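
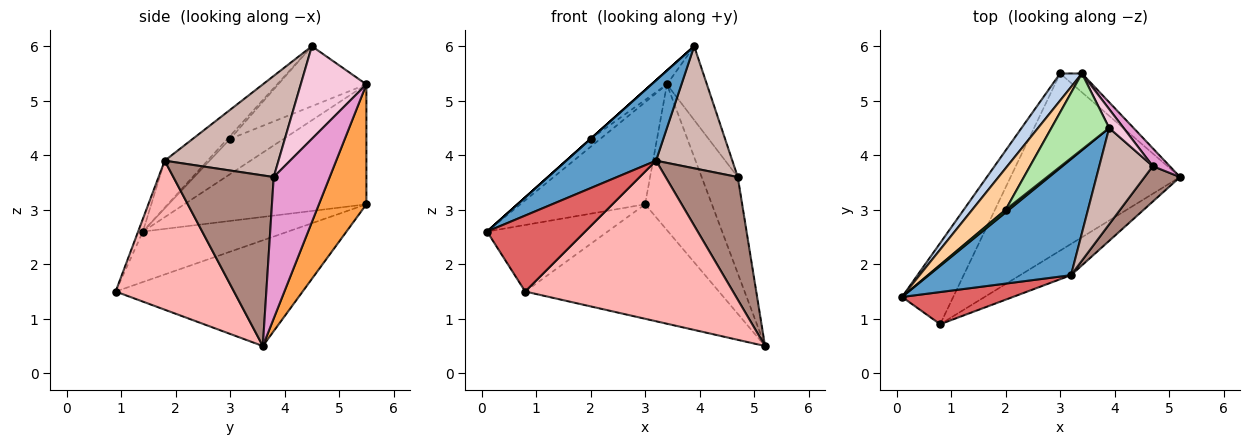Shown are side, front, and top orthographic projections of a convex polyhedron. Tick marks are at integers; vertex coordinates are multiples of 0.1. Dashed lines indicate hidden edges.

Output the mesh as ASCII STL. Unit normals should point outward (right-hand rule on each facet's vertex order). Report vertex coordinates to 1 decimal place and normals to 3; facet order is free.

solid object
 facet normal -0.262 -0.549 0.794
  outer loop
   vertex 3.2 1.8 3.9
   vertex 3.9 4.5 6.0
   vertex 0.1 1.4 2.6
  endloop
 endfacet
 facet normal -0.816 0.559 0.148
  outer loop
   vertex 3.0 5.5 3.1
   vertex 0.1 1.4 2.6
   vertex 3.4 5.5 5.3
  endloop
 endfacet
 facet normal 0.576 0.811 -0.105
  outer loop
   vertex 3.0 5.5 3.1
   vertex 3.4 5.5 5.3
   vertex 5.2 3.6 0.5
  endloop
 endfacet
 facet normal -0.720 0.130 0.682
  outer loop
   vertex 2.0 3.0 4.3
   vertex 3.4 5.5 5.3
   vertex 0.1 1.4 2.6
  endloop
 endfacet
 facet normal -0.667 0.000 0.745
  outer loop
   vertex 2.0 3.0 4.3
   vertex 0.1 1.4 2.6
   vertex 3.9 4.5 6.0
  endloop
 endfacet
 facet normal -0.714 0.125 0.688
  outer loop
   vertex 2.0 3.0 4.3
   vertex 3.9 4.5 6.0
   vertex 3.4 5.5 5.3
  endloop
 endfacet
 facet normal -0.045 -0.920 0.390
  outer loop
   vertex 0.8 0.9 1.5
   vertex 3.2 1.8 3.9
   vertex 0.1 1.4 2.6
  endloop
 endfacet
 facet normal 0.488 -0.857 -0.167
  outer loop
   vertex 0.8 0.9 1.5
   vertex 5.2 3.6 0.5
   vertex 3.2 1.8 3.9
  endloop
 endfacet
 facet normal -0.606 0.504 -0.615
  outer loop
   vertex 0.8 0.9 1.5
   vertex 0.1 1.4 2.6
   vertex 3.0 5.5 3.1
  endloop
 endfacet
 facet normal -0.464 0.481 -0.744
  outer loop
   vertex 0.8 0.9 1.5
   vertex 3.0 5.5 3.1
   vertex 5.2 3.6 0.5
  endloop
 endfacet
 facet normal 0.801 -0.576 0.166
  outer loop
   vertex 4.7 3.8 3.6
   vertex 3.2 1.8 3.9
   vertex 5.2 3.6 0.5
  endloop
 endfacet
 facet normal 0.760 -0.510 0.402
  outer loop
   vertex 4.7 3.8 3.6
   vertex 3.9 4.5 6.0
   vertex 3.2 1.8 3.9
  endloop
 endfacet
 facet normal 0.836 0.539 0.100
  outer loop
   vertex 4.7 3.8 3.6
   vertex 5.2 3.6 0.5
   vertex 3.4 5.5 5.3
  endloop
 endfacet
 facet normal 0.847 0.516 0.132
  outer loop
   vertex 4.7 3.8 3.6
   vertex 3.4 5.5 5.3
   vertex 3.9 4.5 6.0
  endloop
 endfacet
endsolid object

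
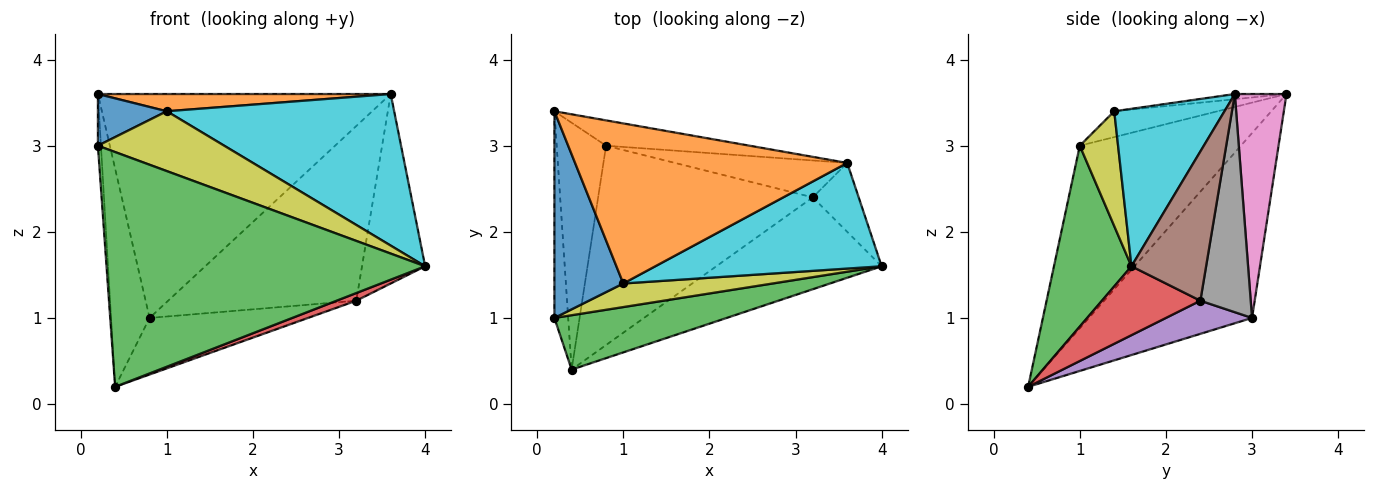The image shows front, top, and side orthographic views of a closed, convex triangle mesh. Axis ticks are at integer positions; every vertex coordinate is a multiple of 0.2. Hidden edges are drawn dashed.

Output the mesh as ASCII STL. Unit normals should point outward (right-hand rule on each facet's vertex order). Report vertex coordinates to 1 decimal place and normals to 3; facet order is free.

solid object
 facet normal -0.942 0.222 -0.252
  outer loop
   vertex 0.8 3.0 1.0
   vertex 0.4 0.4 0.2
   vertex 0.2 3.4 3.6
  endloop
 endfacet
 facet normal -0.997 0.019 -0.075
  outer loop
   vertex 0.2 1.0 3.0
   vertex 0.2 3.4 3.6
   vertex 0.4 0.4 0.2
  endloop
 endfacet
 facet normal 0.231 -0.948 0.220
  outer loop
   vertex 0.2 1.0 3.0
   vertex 0.4 0.4 0.2
   vertex 4.0 1.6 1.6
  endloop
 endfacet
 facet normal 0.383 -0.077 -0.920
  outer loop
   vertex 3.2 2.4 1.2
   vertex 4.0 1.6 1.6
   vertex 0.4 0.4 0.2
  endloop
 endfacet
 facet normal 0.147 0.270 -0.952
  outer loop
   vertex 3.2 2.4 1.2
   vertex 0.4 0.4 0.2
   vertex 0.8 3.0 1.0
  endloop
 endfacet
 facet normal 0.743 0.629 -0.229
  outer loop
   vertex 3.6 2.8 3.6
   vertex 4.0 1.6 1.6
   vertex 3.2 2.4 1.2
  endloop
 endfacet
 facet normal 0.173 0.979 -0.111
  outer loop
   vertex 3.6 2.8 3.6
   vertex 0.8 3.0 1.0
   vertex 0.2 3.4 3.6
  endloop
 endfacet
 facet normal 0.253 0.946 -0.200
  outer loop
   vertex 3.6 2.8 3.6
   vertex 3.2 2.4 1.2
   vertex 0.8 3.0 1.0
  endloop
 endfacet
 facet normal 0.271 -0.895 0.353
  outer loop
   vertex 1.0 1.4 3.4
   vertex 0.2 1.0 3.0
   vertex 4.0 1.6 1.6
  endloop
 endfacet
 facet normal 0.370 -0.762 0.531
  outer loop
   vertex 1.0 1.4 3.4
   vertex 4.0 1.6 1.6
   vertex 3.6 2.8 3.6
  endloop
 endfacet
 facet normal -0.342 -0.228 0.912
  outer loop
   vertex 1.0 1.4 3.4
   vertex 0.2 3.4 3.6
   vertex 0.2 1.0 3.0
  endloop
 endfacet
 facet normal -0.019 -0.107 0.994
  outer loop
   vertex 1.0 1.4 3.4
   vertex 3.6 2.8 3.6
   vertex 0.2 3.4 3.6
  endloop
 endfacet
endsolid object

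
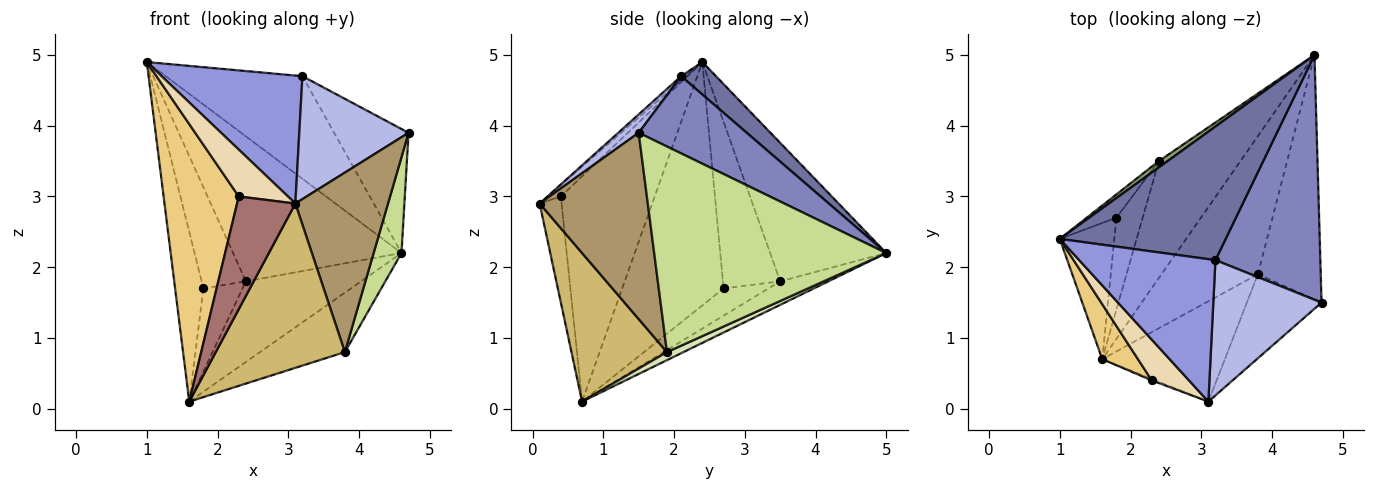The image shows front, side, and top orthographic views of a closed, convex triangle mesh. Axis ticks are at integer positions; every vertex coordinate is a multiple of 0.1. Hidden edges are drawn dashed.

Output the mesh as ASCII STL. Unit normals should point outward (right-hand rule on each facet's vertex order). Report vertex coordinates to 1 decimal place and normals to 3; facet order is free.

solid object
 facet normal 0.153 0.602 0.784
  outer loop
   vertex 3.2 2.1 4.7
   vertex 4.6 5.0 2.2
   vertex 1.0 2.4 4.9
  endloop
 endfacet
 facet normal 0.549 0.378 0.746
  outer loop
   vertex 3.2 2.1 4.7
   vertex 4.7 1.5 3.9
   vertex 4.6 5.0 2.2
  endloop
 endfacet
 facet normal -0.024 -0.668 0.744
  outer loop
   vertex 3.2 2.1 4.7
   vertex 1.0 2.4 4.9
   vertex 3.1 0.1 2.9
  endloop
 endfacet
 facet normal 0.125 -0.667 0.734
  outer loop
   vertex 3.2 2.1 4.7
   vertex 3.1 0.1 2.9
   vertex 4.7 1.5 3.9
  endloop
 endfacet
 facet normal -0.567 0.823 0.036
  outer loop
   vertex 2.4 3.5 1.8
   vertex 1.0 2.4 4.9
   vertex 4.6 5.0 2.2
  endloop
 endfacet
 facet normal -0.231 0.552 -0.801
  outer loop
   vertex 2.4 3.5 1.8
   vertex 4.6 5.0 2.2
   vertex 1.6 0.7 0.1
  endloop
 endfacet
 facet normal 0.950 -0.114 -0.291
  outer loop
   vertex 3.8 1.9 0.8
   vertex 4.6 5.0 2.2
   vertex 4.7 1.5 3.9
  endloop
 endfacet
 facet normal 0.077 0.394 -0.916
  outer loop
   vertex 3.8 1.9 0.8
   vertex 1.6 0.7 0.1
   vertex 4.6 5.0 2.2
  endloop
 endfacet
 facet normal 0.727 -0.622 -0.291
  outer loop
   vertex 3.8 1.9 0.8
   vertex 4.7 1.5 3.9
   vertex 3.1 0.1 2.9
  endloop
 endfacet
 facet normal 0.534 -0.722 -0.441
  outer loop
   vertex 3.8 1.9 0.8
   vertex 3.1 0.1 2.9
   vertex 1.6 0.7 0.1
  endloop
 endfacet
 facet normal -0.775 -0.620 0.123
  outer loop
   vertex 2.3 0.4 3.0
   vertex 1.0 2.4 4.9
   vertex 1.6 0.7 0.1
  endloop
 endfacet
 facet normal -0.197 -0.739 0.644
  outer loop
   vertex 2.3 0.4 3.0
   vertex 3.1 0.1 2.9
   vertex 1.0 2.4 4.9
  endloop
 endfacet
 facet normal -0.352 -0.936 -0.012
  outer loop
   vertex 2.3 0.4 3.0
   vertex 1.6 0.7 0.1
   vertex 3.1 0.1 2.9
  endloop
 endfacet
 facet normal -0.942 0.263 -0.211
  outer loop
   vertex 1.8 2.7 1.7
   vertex 1.6 0.7 0.1
   vertex 1.0 2.4 4.9
  endloop
 endfacet
 facet normal -0.784 0.605 -0.139
  outer loop
   vertex 1.8 2.7 1.7
   vertex 1.0 2.4 4.9
   vertex 2.4 3.5 1.8
  endloop
 endfacet
 facet normal -0.610 0.531 -0.588
  outer loop
   vertex 1.8 2.7 1.7
   vertex 2.4 3.5 1.8
   vertex 1.6 0.7 0.1
  endloop
 endfacet
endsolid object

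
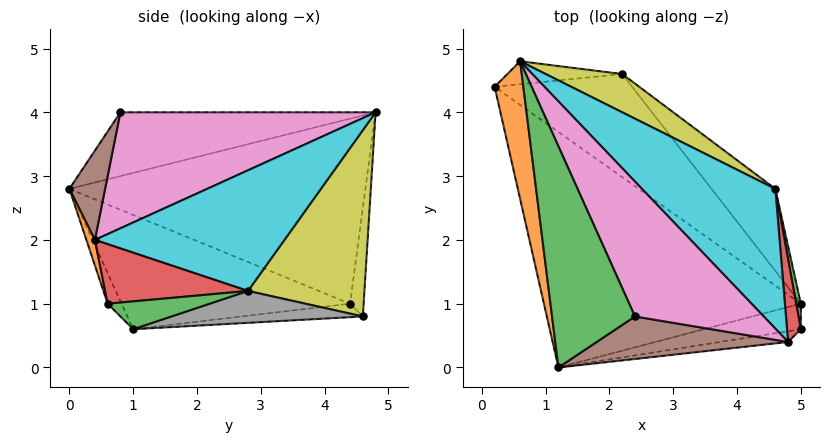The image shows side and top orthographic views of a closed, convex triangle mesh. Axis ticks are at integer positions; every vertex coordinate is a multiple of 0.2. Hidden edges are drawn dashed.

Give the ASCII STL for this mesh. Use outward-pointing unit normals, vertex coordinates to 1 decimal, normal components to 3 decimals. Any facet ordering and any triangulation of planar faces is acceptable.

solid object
 facet normal -0.368 -0.422 -0.828
  outer loop
   vertex 1.2 0.0 2.8
   vertex 0.2 4.4 1.0
   vertex 5.0 1.0 0.6
  endloop
 endfacet
 facet normal -0.975 -0.160 0.151
  outer loop
   vertex 0.6 4.8 4.0
   vertex 0.2 4.4 1.0
   vertex 1.2 0.0 2.8
  endloop
 endfacet
 facet normal -0.588 -0.265 0.764
  outer loop
   vertex 2.4 0.8 4.0
   vertex 0.6 4.8 4.0
   vertex 1.2 0.0 2.8
  endloop
 endfacet
 facet normal -0.097 -0.021 -0.995
  outer loop
   vertex 2.2 4.6 0.8
   vertex 5.0 1.0 0.6
   vertex 0.2 4.4 1.0
  endloop
 endfacet
 facet normal -0.110 0.987 -0.117
  outer loop
   vertex 2.2 4.6 0.8
   vertex 0.2 4.4 1.0
   vertex 0.6 4.8 4.0
  endloop
 endfacet
 facet normal 0.190 -0.894 0.406
  outer loop
   vertex 4.8 0.4 2.0
   vertex 2.4 0.8 4.0
   vertex 1.2 0.0 2.8
  endloop
 endfacet
 facet normal 0.641 0.288 0.711
  outer loop
   vertex 4.8 0.4 2.0
   vertex 0.6 4.8 4.0
   vertex 2.4 0.8 4.0
  endloop
 endfacet
 facet normal 0.416 0.369 -0.831
  outer loop
   vertex 4.6 2.8 1.2
   vertex 5.0 1.0 0.6
   vertex 2.2 4.6 0.8
  endloop
 endfacet
 facet normal 0.559 0.797 0.230
  outer loop
   vertex 4.6 2.8 1.2
   vertex 2.2 4.6 0.8
   vertex 0.6 4.8 4.0
  endloop
 endfacet
 facet normal 0.642 0.290 0.710
  outer loop
   vertex 4.6 2.8 1.2
   vertex 0.6 4.8 4.0
   vertex 4.8 0.4 2.0
  endloop
 endfacet
 facet normal -0.218 -0.690 -0.690
  outer loop
   vertex 5.0 0.6 1.0
   vertex 1.2 0.0 2.8
   vertex 5.0 1.0 0.6
  endloop
 endfacet
 facet normal 0.068 -0.981 -0.182
  outer loop
   vertex 5.0 0.6 1.0
   vertex 4.8 0.4 2.0
   vertex 1.2 0.0 2.8
  endloop
 endfacet
 facet normal 0.973 0.162 0.162
  outer loop
   vertex 5.0 0.6 1.0
   vertex 5.0 1.0 0.6
   vertex 4.6 2.8 1.2
  endloop
 endfacet
 facet normal 0.962 0.155 0.223
  outer loop
   vertex 5.0 0.6 1.0
   vertex 4.6 2.8 1.2
   vertex 4.8 0.4 2.0
  endloop
 endfacet
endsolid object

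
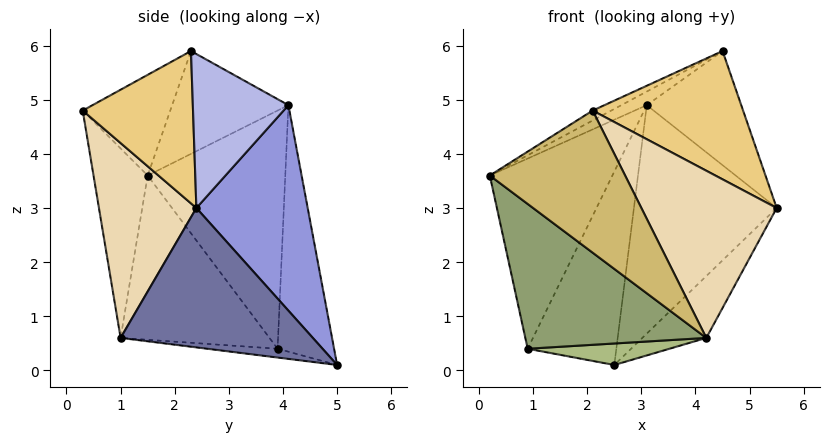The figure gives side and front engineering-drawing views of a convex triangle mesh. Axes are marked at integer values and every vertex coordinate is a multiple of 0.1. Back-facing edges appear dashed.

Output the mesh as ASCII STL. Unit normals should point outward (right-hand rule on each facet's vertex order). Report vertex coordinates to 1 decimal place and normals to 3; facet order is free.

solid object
 facet normal 0.778 0.259 -0.572
  outer loop
   vertex 4.2 1.0 0.6
   vertex 2.5 5.0 0.1
   vertex 5.5 2.4 3.0
  endloop
 endfacet
 facet normal -0.484 0.106 0.869
  outer loop
   vertex 3.1 4.1 4.9
   vertex 0.2 1.5 3.6
   vertex 4.5 2.3 5.9
  endloop
 endfacet
 facet normal 0.613 0.787 0.071
  outer loop
   vertex 3.1 4.1 4.9
   vertex 5.5 2.4 3.0
   vertex 2.5 5.0 0.1
  endloop
 endfacet
 facet normal 0.687 0.679 0.260
  outer loop
   vertex 3.1 4.1 4.9
   vertex 4.5 2.3 5.9
   vertex 5.5 2.4 3.0
  endloop
 endfacet
 facet normal -0.516 -0.627 -0.583
  outer loop
   vertex 0.9 3.9 0.4
   vertex 4.2 1.0 0.6
   vertex 0.2 1.5 3.6
  endloop
 endfacet
 facet normal -0.077 -0.156 -0.985
  outer loop
   vertex 0.9 3.9 0.4
   vertex 2.5 5.0 0.1
   vertex 4.2 1.0 0.6
  endloop
 endfacet
 facet normal -0.708 0.631 0.318
  outer loop
   vertex 0.9 3.9 0.4
   vertex 0.2 1.5 3.6
   vertex 3.1 4.1 4.9
  endloop
 endfacet
 facet normal -0.524 0.823 0.220
  outer loop
   vertex 0.9 3.9 0.4
   vertex 3.1 4.1 4.9
   vertex 2.5 5.0 0.1
  endloop
 endfacet
 facet normal -0.484 0.103 0.869
  outer loop
   vertex 2.1 0.3 4.8
   vertex 4.5 2.3 5.9
   vertex 0.2 1.5 3.6
  endloop
 endfacet
 facet normal -0.352 -0.879 -0.322
  outer loop
   vertex 2.1 0.3 4.8
   vertex 0.2 1.5 3.6
   vertex 4.2 1.0 0.6
  endloop
 endfacet
 facet normal 0.582 -0.794 0.173
  outer loop
   vertex 2.1 0.3 4.8
   vertex 5.5 2.4 3.0
   vertex 4.5 2.3 5.9
  endloop
 endfacet
 facet normal 0.577 -0.802 0.155
  outer loop
   vertex 2.1 0.3 4.8
   vertex 4.2 1.0 0.6
   vertex 5.5 2.4 3.0
  endloop
 endfacet
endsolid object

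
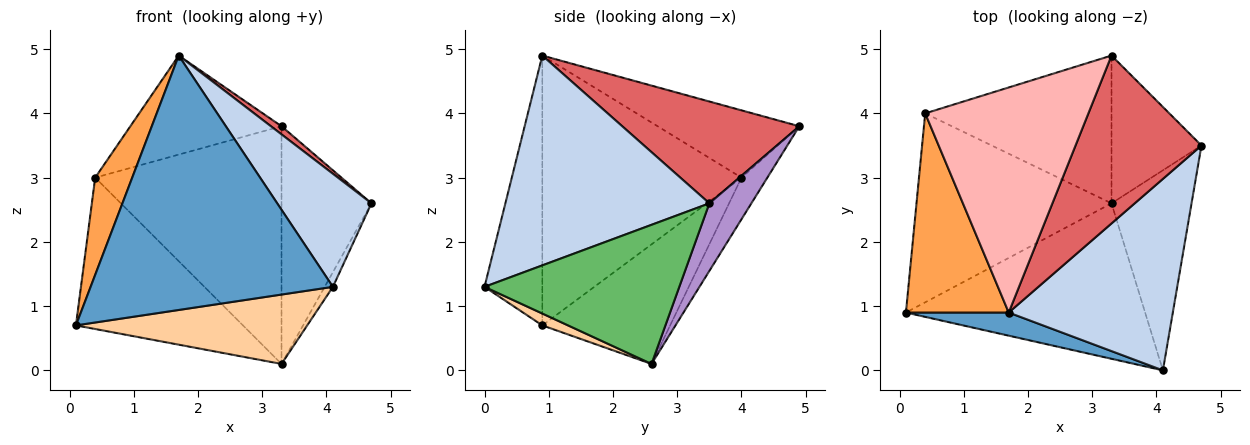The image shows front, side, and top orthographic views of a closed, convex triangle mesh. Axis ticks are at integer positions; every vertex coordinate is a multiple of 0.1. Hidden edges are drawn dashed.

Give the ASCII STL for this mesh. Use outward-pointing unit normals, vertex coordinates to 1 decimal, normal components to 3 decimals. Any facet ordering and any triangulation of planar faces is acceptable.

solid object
 facet normal -0.231 -0.969 0.088
  outer loop
   vertex 1.7 0.9 4.9
   vertex 0.1 0.9 0.7
   vertex 4.1 0.0 1.3
  endloop
 endfacet
 facet normal 0.740 -0.342 0.579
  outer loop
   vertex 1.7 0.9 4.9
   vertex 4.1 0.0 1.3
   vertex 4.7 3.5 2.6
  endloop
 endfacet
 facet normal -0.921 -0.171 0.351
  outer loop
   vertex 0.4 4.0 3.0
   vertex 0.1 0.9 0.7
   vertex 1.7 0.9 4.9
  endloop
 endfacet
 facet normal 0.045 -0.407 -0.912
  outer loop
   vertex 3.3 2.6 0.1
   vertex 4.1 0.0 1.3
   vertex 0.1 0.9 0.7
  endloop
 endfacet
 facet normal 0.866 0.037 -0.498
  outer loop
   vertex 3.3 2.6 0.1
   vertex 4.7 3.5 2.6
   vertex 4.1 0.0 1.3
  endloop
 endfacet
 facet normal -0.432 0.564 -0.704
  outer loop
   vertex 3.3 2.6 0.1
   vertex 0.1 0.9 0.7
   vertex 0.4 4.0 3.0
  endloop
 endfacet
 facet normal 0.628 -0.038 0.777
  outer loop
   vertex 3.3 4.9 3.8
   vertex 1.7 0.9 4.9
   vertex 4.7 3.5 2.6
  endloop
 endfacet
 facet normal -0.353 0.377 0.856
  outer loop
   vertex 3.3 4.9 3.8
   vertex 0.4 4.0 3.0
   vertex 1.7 0.9 4.9
  endloop
 endfacet
 facet normal 0.369 0.789 -0.491
  outer loop
   vertex 3.3 4.9 3.8
   vertex 4.7 3.5 2.6
   vertex 3.3 2.6 0.1
  endloop
 endfacet
 facet normal -0.117 0.843 -0.524
  outer loop
   vertex 3.3 4.9 3.8
   vertex 3.3 2.6 0.1
   vertex 0.4 4.0 3.0
  endloop
 endfacet
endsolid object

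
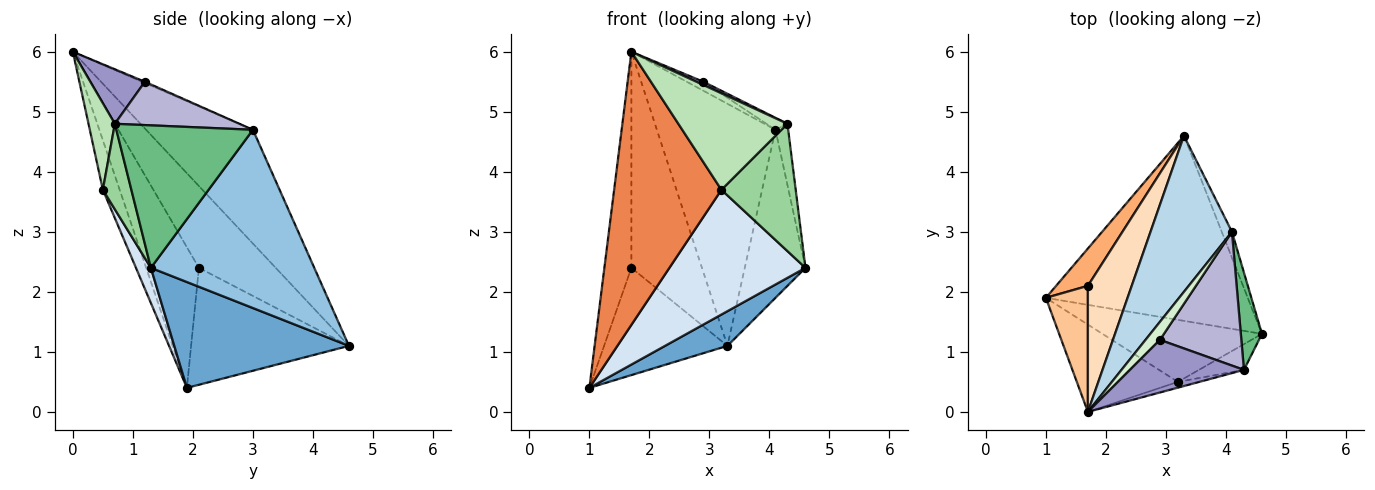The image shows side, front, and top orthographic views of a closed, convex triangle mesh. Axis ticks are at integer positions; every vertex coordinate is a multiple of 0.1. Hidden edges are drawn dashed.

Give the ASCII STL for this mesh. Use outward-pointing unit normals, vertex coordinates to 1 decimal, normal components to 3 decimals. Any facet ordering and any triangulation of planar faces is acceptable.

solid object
 facet normal 0.458 -0.164 -0.874
  outer loop
   vertex 3.3 4.6 1.1
   vertex 4.6 1.3 2.4
   vertex 1.0 1.9 0.4
  endloop
 endfacet
 facet normal 0.936 0.348 -0.053
  outer loop
   vertex 4.1 3.0 4.7
   vertex 4.6 1.3 2.4
   vertex 3.3 4.6 1.1
  endloop
 endfacet
 facet normal -0.604 0.670 0.432
  outer loop
   vertex 4.1 3.0 4.7
   vertex 3.3 4.6 1.1
   vertex 1.7 0.0 6.0
  endloop
 endfacet
 facet normal 0.098 -0.891 -0.443
  outer loop
   vertex 3.2 0.5 3.7
   vertex 1.0 1.9 0.4
   vertex 4.6 1.3 2.4
  endloop
 endfacet
 facet normal -0.148 -0.942 -0.301
  outer loop
   vertex 3.2 0.5 3.7
   vertex 1.7 0.0 6.0
   vertex 1.0 1.9 0.4
  endloop
 endfacet
 facet normal -0.770 0.602 0.209
  outer loop
   vertex 1.7 2.1 2.4
   vertex 3.3 4.6 1.1
   vertex 1.0 1.9 0.4
  endloop
 endfacet
 facet normal -0.860 0.441 0.257
  outer loop
   vertex 1.7 2.1 2.4
   vertex 1.0 1.9 0.4
   vertex 1.7 0.0 6.0
  endloop
 endfacet
 facet normal -0.685 0.629 0.367
  outer loop
   vertex 1.7 2.1 2.4
   vertex 1.7 0.0 6.0
   vertex 3.3 4.6 1.1
  endloop
 endfacet
 facet normal 0.985 0.092 0.146
  outer loop
   vertex 4.3 0.7 4.8
   vertex 4.6 1.3 2.4
   vertex 4.1 3.0 4.7
  endloop
 endfacet
 facet normal 0.352 -0.917 -0.185
  outer loop
   vertex 4.3 0.7 4.8
   vertex 3.2 0.5 3.7
   vertex 4.6 1.3 2.4
  endloop
 endfacet
 facet normal 0.234 -0.970 -0.058
  outer loop
   vertex 4.3 0.7 4.8
   vertex 1.7 0.0 6.0
   vertex 3.2 0.5 3.7
  endloop
 endfacet
 facet normal -0.074 0.446 0.892
  outer loop
   vertex 2.9 1.2 5.5
   vertex 4.1 3.0 4.7
   vertex 1.7 0.0 6.0
  endloop
 endfacet
 facet normal 0.431 -0.055 0.901
  outer loop
   vertex 2.9 1.2 5.5
   vertex 1.7 0.0 6.0
   vertex 4.3 0.7 4.8
  endloop
 endfacet
 facet normal 0.468 0.079 0.880
  outer loop
   vertex 2.9 1.2 5.5
   vertex 4.3 0.7 4.8
   vertex 4.1 3.0 4.7
  endloop
 endfacet
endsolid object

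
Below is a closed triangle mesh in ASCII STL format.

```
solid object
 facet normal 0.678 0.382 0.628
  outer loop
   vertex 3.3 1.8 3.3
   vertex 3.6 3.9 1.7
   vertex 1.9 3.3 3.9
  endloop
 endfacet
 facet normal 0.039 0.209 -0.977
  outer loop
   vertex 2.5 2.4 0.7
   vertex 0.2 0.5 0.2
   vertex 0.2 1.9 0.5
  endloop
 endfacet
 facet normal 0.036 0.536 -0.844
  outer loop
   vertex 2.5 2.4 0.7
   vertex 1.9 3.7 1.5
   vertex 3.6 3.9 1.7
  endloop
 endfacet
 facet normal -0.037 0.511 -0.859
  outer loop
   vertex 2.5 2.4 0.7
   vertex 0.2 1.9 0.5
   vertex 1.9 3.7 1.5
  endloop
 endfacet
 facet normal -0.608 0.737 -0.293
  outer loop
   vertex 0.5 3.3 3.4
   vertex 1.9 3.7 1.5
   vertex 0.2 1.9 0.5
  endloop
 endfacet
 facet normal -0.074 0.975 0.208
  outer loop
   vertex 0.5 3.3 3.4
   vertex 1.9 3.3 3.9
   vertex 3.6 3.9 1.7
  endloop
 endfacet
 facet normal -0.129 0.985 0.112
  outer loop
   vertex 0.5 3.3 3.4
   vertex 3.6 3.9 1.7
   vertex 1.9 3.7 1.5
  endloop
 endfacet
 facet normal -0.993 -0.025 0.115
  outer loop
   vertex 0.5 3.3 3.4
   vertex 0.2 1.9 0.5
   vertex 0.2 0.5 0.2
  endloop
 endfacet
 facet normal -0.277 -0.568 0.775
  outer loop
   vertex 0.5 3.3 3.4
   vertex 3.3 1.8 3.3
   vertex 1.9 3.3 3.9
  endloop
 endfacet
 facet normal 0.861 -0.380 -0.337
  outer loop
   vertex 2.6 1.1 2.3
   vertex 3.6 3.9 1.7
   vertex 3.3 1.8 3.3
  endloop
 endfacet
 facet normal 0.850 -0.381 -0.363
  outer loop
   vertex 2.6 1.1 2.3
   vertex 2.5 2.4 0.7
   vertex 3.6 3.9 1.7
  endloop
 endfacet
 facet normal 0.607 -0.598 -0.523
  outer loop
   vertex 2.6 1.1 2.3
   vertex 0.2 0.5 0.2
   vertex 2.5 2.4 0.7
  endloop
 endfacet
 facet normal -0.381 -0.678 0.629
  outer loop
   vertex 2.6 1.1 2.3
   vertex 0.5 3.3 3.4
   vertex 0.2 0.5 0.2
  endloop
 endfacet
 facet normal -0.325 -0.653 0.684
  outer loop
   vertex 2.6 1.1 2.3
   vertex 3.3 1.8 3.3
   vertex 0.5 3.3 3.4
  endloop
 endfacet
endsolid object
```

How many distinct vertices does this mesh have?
9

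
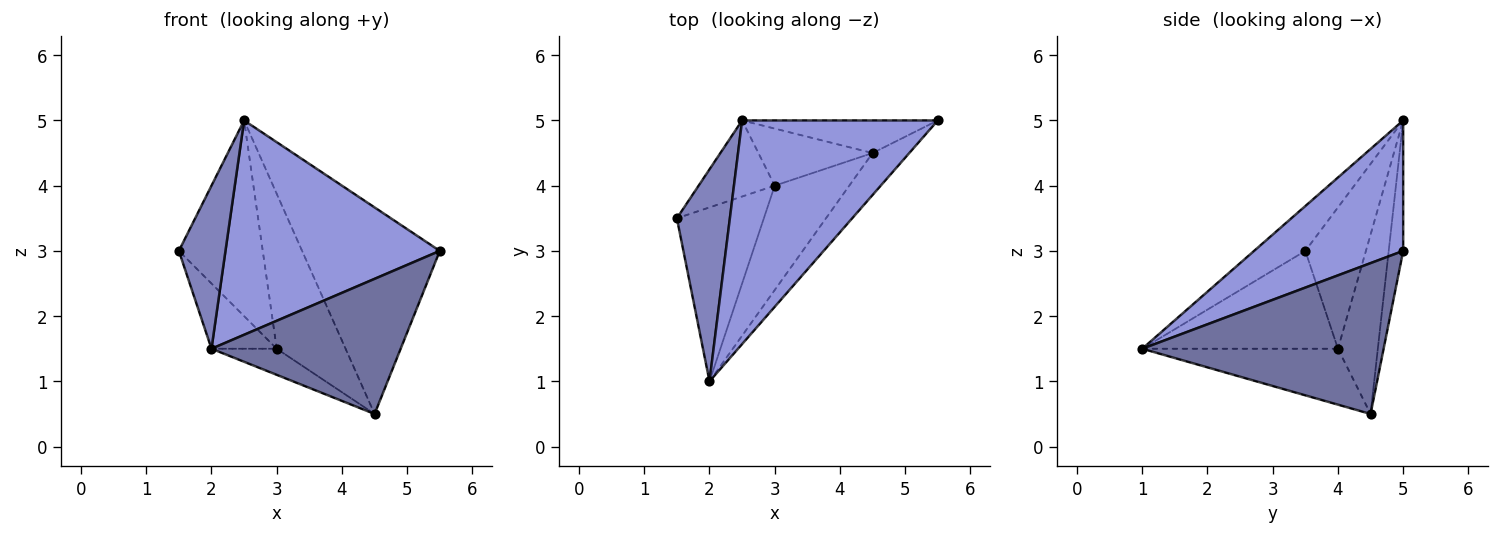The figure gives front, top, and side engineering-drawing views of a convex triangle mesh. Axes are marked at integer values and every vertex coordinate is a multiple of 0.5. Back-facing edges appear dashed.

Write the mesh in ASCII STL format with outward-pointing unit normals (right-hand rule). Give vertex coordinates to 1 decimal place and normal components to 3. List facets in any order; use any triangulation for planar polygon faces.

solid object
 facet normal 0.773 -0.606 -0.188
  outer loop
   vertex 4.5 4.5 0.5
   vertex 5.5 5.0 3.0
   vertex 2.0 1.0 1.5
  endloop
 endfacet
 facet normal -0.557 -0.506 0.658
  outer loop
   vertex 2.5 5.0 5.0
   vertex 1.5 3.5 3.0
   vertex 2.0 1.0 1.5
  endloop
 endfacet
 facet normal 0.434 -0.623 0.651
  outer loop
   vertex 2.5 5.0 5.0
   vertex 2.0 1.0 1.5
   vertex 5.5 5.0 3.0
  endloop
 endfacet
 facet normal -0.103 0.982 -0.155
  outer loop
   vertex 2.5 5.0 5.0
   vertex 5.5 5.0 3.0
   vertex 4.5 4.5 0.5
  endloop
 endfacet
 facet normal -0.558 0.773 -0.301
  outer loop
   vertex 3.0 4.0 1.5
   vertex 1.5 3.5 3.0
   vertex 2.5 5.0 5.0
  endloop
 endfacet
 facet normal -0.477 0.825 -0.304
  outer loop
   vertex 3.0 4.0 1.5
   vertex 2.5 5.0 5.0
   vertex 4.5 4.5 0.5
  endloop
 endfacet
 facet normal -0.725 0.242 -0.645
  outer loop
   vertex 3.0 4.0 1.5
   vertex 2.0 1.0 1.5
   vertex 1.5 3.5 3.0
  endloop
 endfacet
 facet normal -0.588 0.196 -0.784
  outer loop
   vertex 3.0 4.0 1.5
   vertex 4.5 4.5 0.5
   vertex 2.0 1.0 1.5
  endloop
 endfacet
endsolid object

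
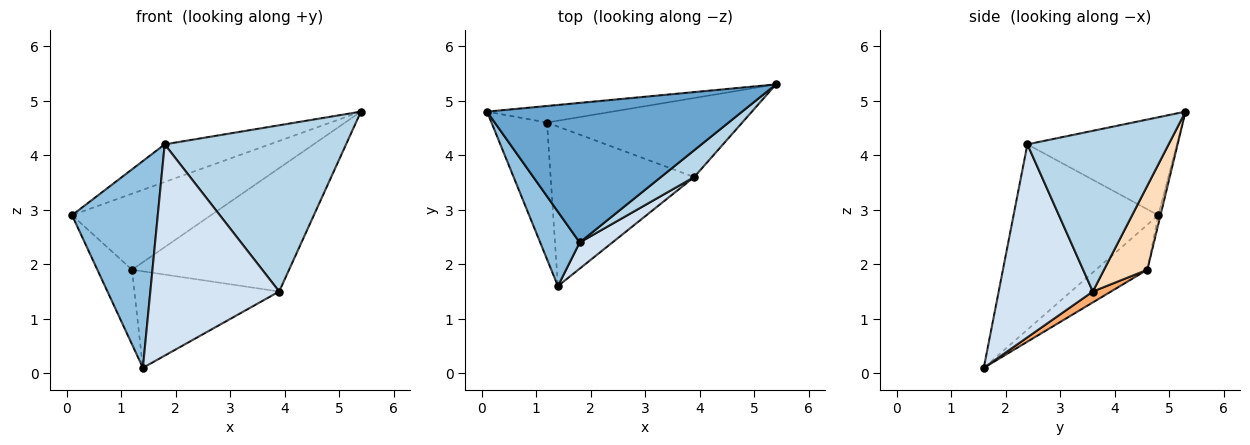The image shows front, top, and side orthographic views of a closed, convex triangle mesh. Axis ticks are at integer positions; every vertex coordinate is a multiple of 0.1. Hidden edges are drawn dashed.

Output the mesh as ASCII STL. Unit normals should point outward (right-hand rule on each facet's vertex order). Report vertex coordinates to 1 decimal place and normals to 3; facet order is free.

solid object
 facet normal -0.348 0.244 0.905
  outer loop
   vertex 1.8 2.4 4.2
   vertex 5.4 5.3 4.8
   vertex 0.1 4.8 2.9
  endloop
 endfacet
 facet normal -0.846 -0.502 0.180
  outer loop
   vertex 1.8 2.4 4.2
   vertex 0.1 4.8 2.9
   vertex 1.4 1.6 0.1
  endloop
 endfacet
 facet normal 0.609 -0.783 0.126
  outer loop
   vertex 3.9 3.6 1.5
   vertex 5.4 5.3 4.8
   vertex 1.8 2.4 4.2
  endloop
 endfacet
 facet normal 0.587 -0.803 0.099
  outer loop
   vertex 3.9 3.6 1.5
   vertex 1.8 2.4 4.2
   vertex 1.4 1.6 0.1
  endloop
 endfacet
 facet normal -0.579 0.391 -0.715
  outer loop
   vertex 1.2 4.6 1.9
   vertex 1.4 1.6 0.1
   vertex 0.1 4.8 2.9
  endloop
 endfacet
 facet normal 0.065 0.517 -0.854
  outer loop
   vertex 1.2 4.6 1.9
   vertex 3.9 3.6 1.5
   vertex 1.4 1.6 0.1
  endloop
 endfacet
 facet normal -0.016 0.977 -0.213
  outer loop
   vertex 1.2 4.6 1.9
   vertex 0.1 4.8 2.9
   vertex 5.4 5.3 4.8
  endloop
 endfacet
 facet normal 0.226 0.820 -0.525
  outer loop
   vertex 1.2 4.6 1.9
   vertex 5.4 5.3 4.8
   vertex 3.9 3.6 1.5
  endloop
 endfacet
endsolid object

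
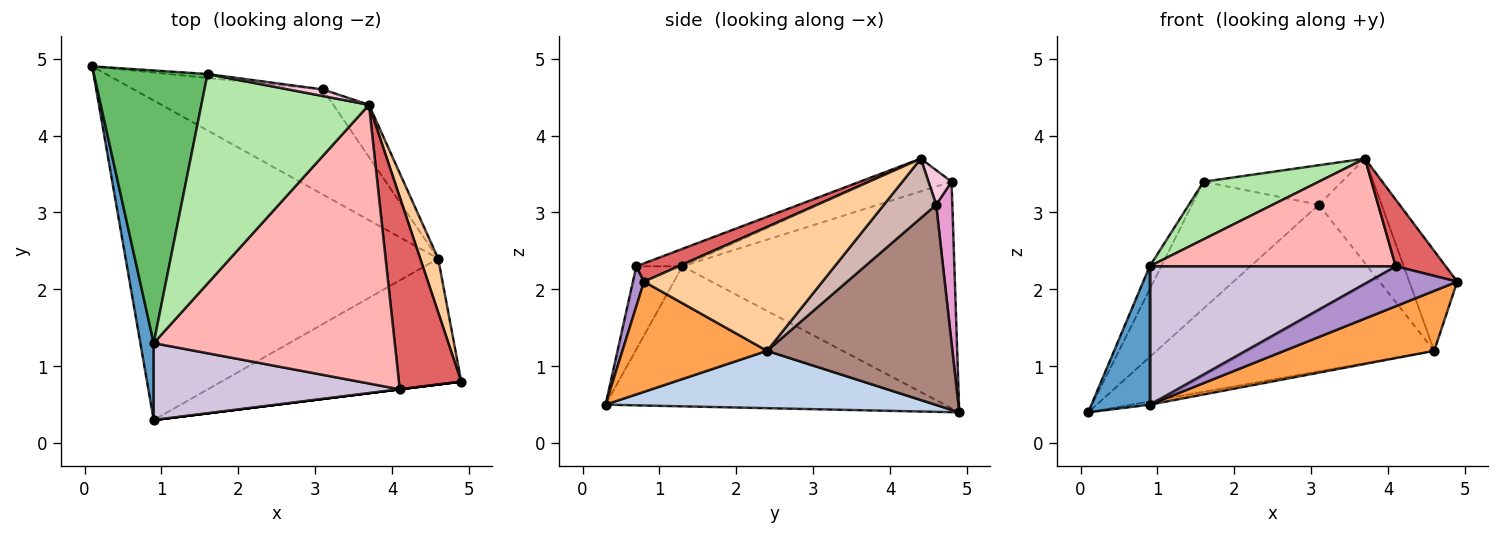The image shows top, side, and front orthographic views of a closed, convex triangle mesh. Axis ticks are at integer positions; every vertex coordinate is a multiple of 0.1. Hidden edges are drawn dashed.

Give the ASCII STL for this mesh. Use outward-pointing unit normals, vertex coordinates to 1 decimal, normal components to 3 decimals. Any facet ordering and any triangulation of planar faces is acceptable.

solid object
 facet normal -0.981 -0.169 0.094
  outer loop
   vertex 0.9 1.3 2.3
   vertex 0.1 4.9 0.4
   vertex 0.9 0.3 0.5
  endloop
 endfacet
 facet normal 0.180 0.010 -0.984
  outer loop
   vertex 4.6 2.4 1.2
   vertex 0.9 0.3 0.5
   vertex 0.1 4.9 0.4
  endloop
 endfacet
 facet normal 0.383 -0.397 -0.834
  outer loop
   vertex 4.6 2.4 1.2
   vertex 4.9 0.8 2.1
   vertex 0.9 0.3 0.5
  endloop
 endfacet
 facet normal 0.956 0.257 0.139
  outer loop
   vertex 4.6 2.4 1.2
   vertex 3.7 4.4 3.7
   vertex 4.9 0.8 2.1
  endloop
 endfacet
 facet normal -0.893 0.038 0.448
  outer loop
   vertex 1.6 4.8 3.4
   vertex 0.1 4.9 0.4
   vertex 0.9 1.3 2.3
  endloop
 endfacet
 facet normal -0.185 -0.261 0.948
  outer loop
   vertex 1.6 4.8 3.4
   vertex 0.9 1.3 2.3
   vertex 3.7 4.4 3.7
  endloop
 endfacet
 facet normal 0.267 -0.316 0.911
  outer loop
   vertex 4.1 0.7 2.3
   vertex 4.9 0.8 2.1
   vertex 3.7 4.4 3.7
  endloop
 endfacet
 facet normal -0.067 -0.359 0.931
  outer loop
   vertex 4.1 0.7 2.3
   vertex 3.7 4.4 3.7
   vertex 0.9 1.3 2.3
  endloop
 endfacet
 facet normal 0.124 -0.992 0.000
  outer loop
   vertex 4.1 0.7 2.3
   vertex 0.9 0.3 0.5
   vertex 4.9 0.8 2.1
  endloop
 endfacet
 facet normal -0.162 -0.863 0.479
  outer loop
   vertex 4.1 0.7 2.3
   vertex 0.9 1.3 2.3
   vertex 0.9 0.3 0.5
  endloop
 endfacet
 facet normal 0.492 0.736 -0.465
  outer loop
   vertex 3.1 4.6 3.1
   vertex 4.6 2.4 1.2
   vertex 0.1 4.9 0.4
  endloop
 endfacet
 facet normal 0.598 0.717 -0.359
  outer loop
   vertex 3.1 4.6 3.1
   vertex 3.7 4.4 3.7
   vertex 4.6 2.4 1.2
  endloop
 endfacet
 facet normal 0.126 0.992 -0.030
  outer loop
   vertex 3.1 4.6 3.1
   vertex 0.1 4.9 0.4
   vertex 1.6 4.8 3.4
  endloop
 endfacet
 facet normal 0.162 0.973 0.162
  outer loop
   vertex 3.1 4.6 3.1
   vertex 1.6 4.8 3.4
   vertex 3.7 4.4 3.7
  endloop
 endfacet
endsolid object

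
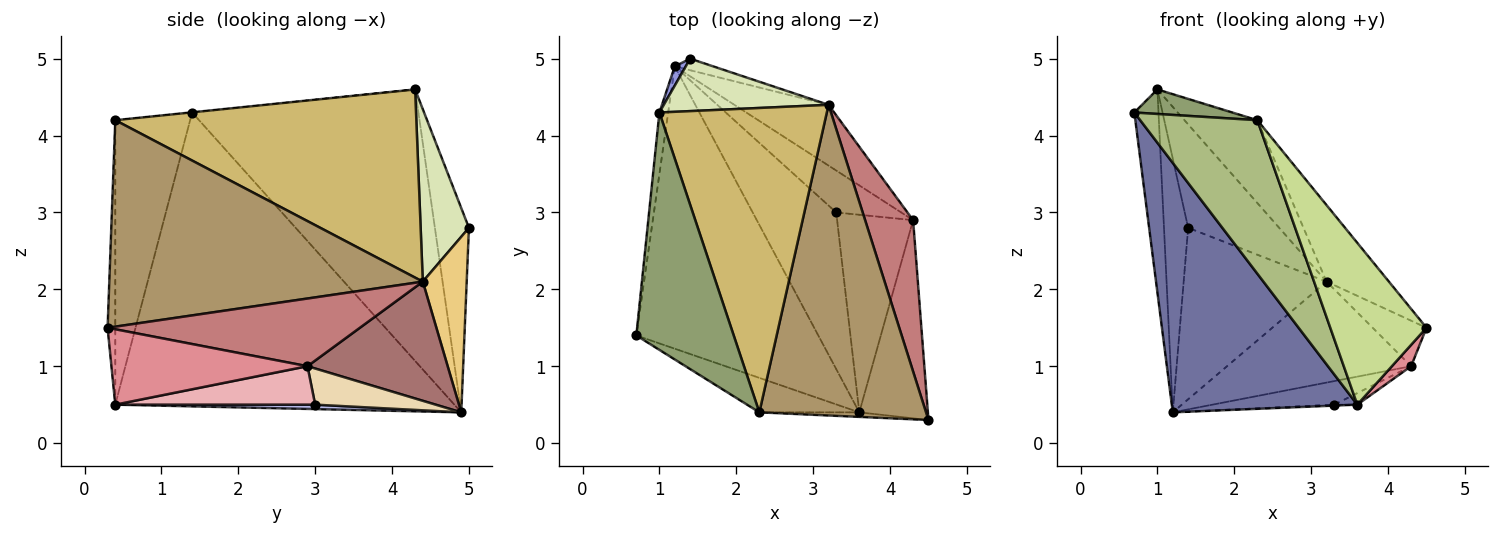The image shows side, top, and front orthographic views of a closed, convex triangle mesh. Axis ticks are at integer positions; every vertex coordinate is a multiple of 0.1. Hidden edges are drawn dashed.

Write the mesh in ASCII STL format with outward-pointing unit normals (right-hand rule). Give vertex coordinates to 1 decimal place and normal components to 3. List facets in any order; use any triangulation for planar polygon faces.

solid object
 facet normal -0.771 -0.422 -0.477
  outer loop
   vertex 3.6 0.4 0.5
   vertex 0.7 1.4 4.3
   vertex 1.2 4.9 0.4
  endloop
 endfacet
 facet normal -0.994 0.106 -0.032
  outer loop
   vertex 1.0 4.3 4.6
   vertex 1.2 4.9 0.4
   vertex 0.7 1.4 4.3
  endloop
 endfacet
 facet normal -0.815 0.578 0.044
  outer loop
   vertex 1.0 4.3 4.6
   vertex 1.4 5.0 2.8
   vertex 1.2 4.9 0.4
  endloop
 endfacet
 facet normal 0.053 0.006 -0.999
  outer loop
   vertex 3.3 3.0 0.5
   vertex 3.6 0.4 0.5
   vertex 1.2 4.9 0.4
  endloop
 endfacet
 facet normal -0.002 -0.103 0.995
  outer loop
   vertex 2.3 0.4 4.2
   vertex 1.0 4.3 4.6
   vertex 0.7 1.4 4.3
  endloop
 endfacet
 facet normal -0.529 -0.828 -0.186
  outer loop
   vertex 2.3 0.4 4.2
   vertex 0.7 1.4 4.3
   vertex 3.6 0.4 0.5
  endloop
 endfacet
 facet normal -0.080 -0.996 -0.028
  outer loop
   vertex 2.3 0.4 4.2
   vertex 3.6 0.4 0.5
   vertex 4.5 0.3 1.5
  endloop
 endfacet
 facet normal 0.428 0.806 0.409
  outer loop
   vertex 3.2 4.4 2.1
   vertex 1.4 5.0 2.8
   vertex 1.0 4.3 4.6
  endloop
 endfacet
 facet normal 0.769 0.153 0.621
  outer loop
   vertex 3.2 4.4 2.1
   vertex 2.3 0.4 4.2
   vertex 4.5 0.3 1.5
  endloop
 endfacet
 facet normal 0.735 0.178 0.654
  outer loop
   vertex 3.2 4.4 2.1
   vertex 1.0 4.3 4.6
   vertex 2.3 0.4 4.2
  endloop
 endfacet
 facet normal 0.293 0.954 -0.064
  outer loop
   vertex 3.2 4.4 2.1
   vertex 1.2 4.9 0.4
   vertex 1.4 5.0 2.8
  endloop
 endfacet
 facet normal 0.436 0.441 -0.784
  outer loop
   vertex 4.3 2.9 1.0
   vertex 3.3 3.0 0.5
   vertex 1.2 4.9 0.4
  endloop
 endfacet
 facet normal 0.546 0.717 -0.432
  outer loop
   vertex 4.3 2.9 1.0
   vertex 1.2 4.9 0.4
   vertex 3.2 4.4 2.1
  endloop
 endfacet
 facet normal 0.804 0.171 0.570
  outer loop
   vertex 4.3 2.9 1.0
   vertex 3.2 4.4 2.1
   vertex 4.5 0.3 1.5
  endloop
 endfacet
 facet normal 0.738 -0.072 -0.671
  outer loop
   vertex 4.3 2.9 1.0
   vertex 4.5 0.3 1.5
   vertex 3.6 0.4 0.5
  endloop
 endfacet
 facet normal 0.451 0.052 -0.891
  outer loop
   vertex 4.3 2.9 1.0
   vertex 3.6 0.4 0.5
   vertex 3.3 3.0 0.5
  endloop
 endfacet
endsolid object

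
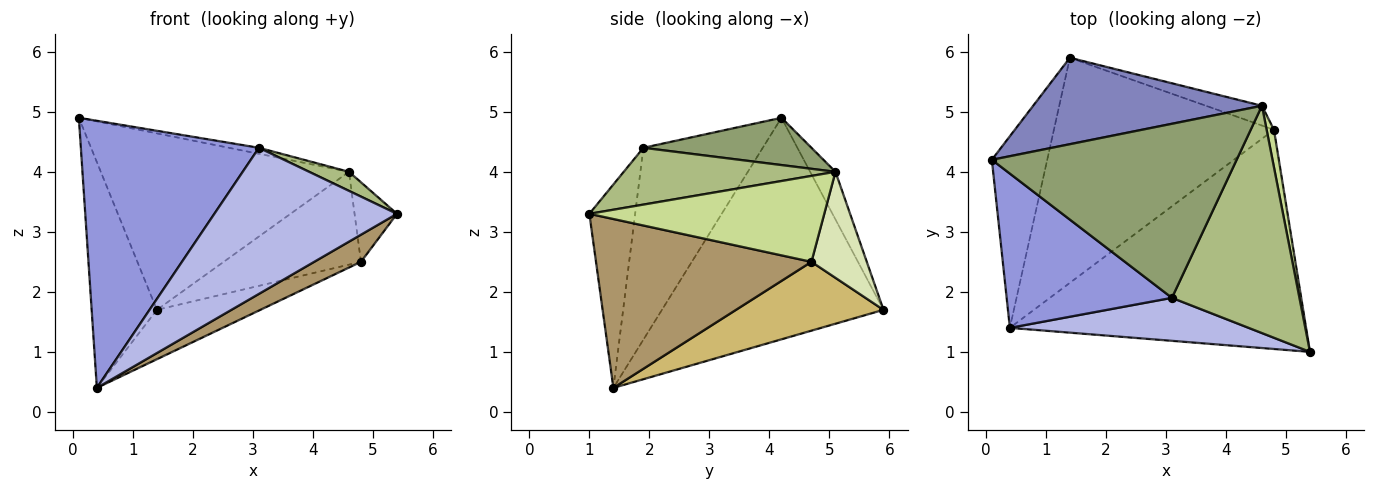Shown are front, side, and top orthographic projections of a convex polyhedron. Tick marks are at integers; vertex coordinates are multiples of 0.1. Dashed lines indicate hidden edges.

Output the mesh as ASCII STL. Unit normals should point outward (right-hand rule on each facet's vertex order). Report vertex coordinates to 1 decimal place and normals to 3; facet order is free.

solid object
 facet normal -0.933 0.275 -0.233
  outer loop
   vertex 1.4 5.9 1.7
   vertex 0.4 1.4 0.4
   vertex 0.1 4.2 4.9
  endloop
 endfacet
 facet normal -0.091 0.894 0.438
  outer loop
   vertex 4.6 5.1 4.0
   vertex 1.4 5.9 1.7
   vertex 0.1 4.2 4.9
  endloop
 endfacet
 facet normal -0.502 -0.749 0.433
  outer loop
   vertex 3.1 1.9 4.4
   vertex 0.1 4.2 4.9
   vertex 0.4 1.4 0.4
  endloop
 endfacet
 facet normal -0.234 -0.933 0.274
  outer loop
   vertex 3.1 1.9 4.4
   vertex 0.4 1.4 0.4
   vertex 5.4 1.0 3.3
  endloop
 endfacet
 facet normal 0.189 0.034 0.981
  outer loop
   vertex 3.1 1.9 4.4
   vertex 4.6 5.1 4.0
   vertex 0.1 4.2 4.9
  endloop
 endfacet
 facet normal 0.406 -0.076 0.911
  outer loop
   vertex 3.1 1.9 4.4
   vertex 5.4 1.0 3.3
   vertex 4.6 5.1 4.0
  endloop
 endfacet
 facet normal 0.981 0.177 0.084
  outer loop
   vertex 4.8 4.7 2.5
   vertex 4.6 5.1 4.0
   vertex 5.4 1.0 3.3
  endloop
 endfacet
 facet normal 0.367 0.910 -0.194
  outer loop
   vertex 4.8 4.7 2.5
   vertex 1.4 5.9 1.7
   vertex 4.6 5.1 4.0
  endloop
 endfacet
 facet normal 0.492 -0.107 -0.864
  outer loop
   vertex 4.8 4.7 2.5
   vertex 5.4 1.0 3.3
   vertex 0.4 1.4 0.4
  endloop
 endfacet
 facet normal 0.292 0.205 -0.934
  outer loop
   vertex 4.8 4.7 2.5
   vertex 0.4 1.4 0.4
   vertex 1.4 5.9 1.7
  endloop
 endfacet
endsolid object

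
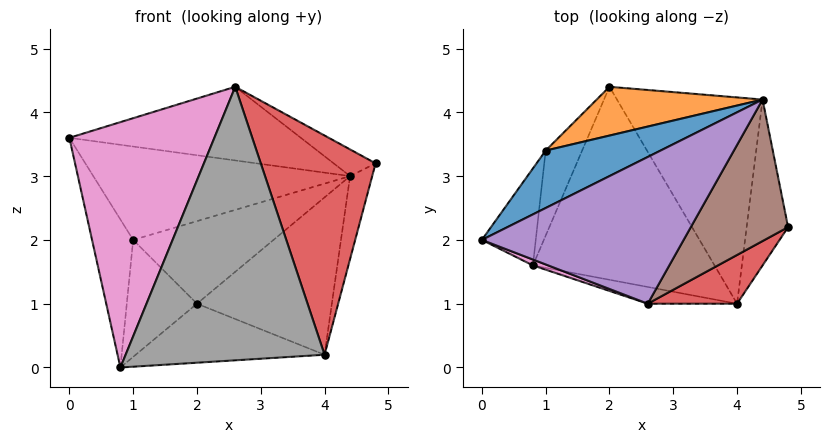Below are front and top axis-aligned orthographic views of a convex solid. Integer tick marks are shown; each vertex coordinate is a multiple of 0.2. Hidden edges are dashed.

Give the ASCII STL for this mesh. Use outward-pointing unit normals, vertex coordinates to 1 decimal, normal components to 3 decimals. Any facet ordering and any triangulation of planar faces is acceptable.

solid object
 facet normal 0.114 0.291 -0.950
  outer loop
   vertex 0.8 1.6 0.0
   vertex 2.0 4.4 1.0
   vertex 4.0 1.0 0.2
  endloop
 endfacet
 facet normal 0.937 0.156 -0.312
  outer loop
   vertex 4.4 4.2 3.0
   vertex 4.8 2.2 3.2
   vertex 4.0 1.0 0.2
  endloop
 endfacet
 facet normal 0.581 0.494 -0.647
  outer loop
   vertex 4.4 4.2 3.0
   vertex 4.0 1.0 0.2
   vertex 2.0 4.4 1.0
  endloop
 endfacet
 facet normal 0.545 -0.818 0.182
  outer loop
   vertex 2.6 1.0 4.4
   vertex 4.0 1.0 0.2
   vertex 4.8 2.2 3.2
  endloop
 endfacet
 facet normal -0.102 0.446 0.889
  outer loop
   vertex 2.6 1.0 4.4
   vertex 4.4 4.2 3.0
   vertex 0.0 2.0 3.6
  endloop
 endfacet
 facet normal 0.399 0.170 0.901
  outer loop
   vertex 2.6 1.0 4.4
   vertex 4.8 2.2 3.2
   vertex 4.4 4.2 3.0
  endloop
 endfacet
 facet normal -0.365 -0.931 0.022
  outer loop
   vertex 2.6 1.0 4.4
   vertex 0.0 2.0 3.6
   vertex 0.8 1.6 0.0
  endloop
 endfacet
 facet normal -0.180 -0.982 -0.060
  outer loop
   vertex 2.6 1.0 4.4
   vertex 0.8 1.6 0.0
   vertex 4.0 1.0 0.2
  endloop
 endfacet
 facet normal -0.899 0.367 -0.240
  outer loop
   vertex 1.0 3.4 2.0
   vertex 0.8 1.6 0.0
   vertex 0.0 2.0 3.6
  endloop
 endfacet
 facet normal -0.813 0.471 -0.342
  outer loop
   vertex 1.0 3.4 2.0
   vertex 2.0 4.4 1.0
   vertex 0.8 1.6 0.0
  endloop
 endfacet
 facet normal -0.334 0.803 0.494
  outer loop
   vertex 1.0 3.4 2.0
   vertex 0.0 2.0 3.6
   vertex 4.4 4.2 3.0
  endloop
 endfacet
 facet normal -0.332 0.812 0.480
  outer loop
   vertex 1.0 3.4 2.0
   vertex 4.4 4.2 3.0
   vertex 2.0 4.4 1.0
  endloop
 endfacet
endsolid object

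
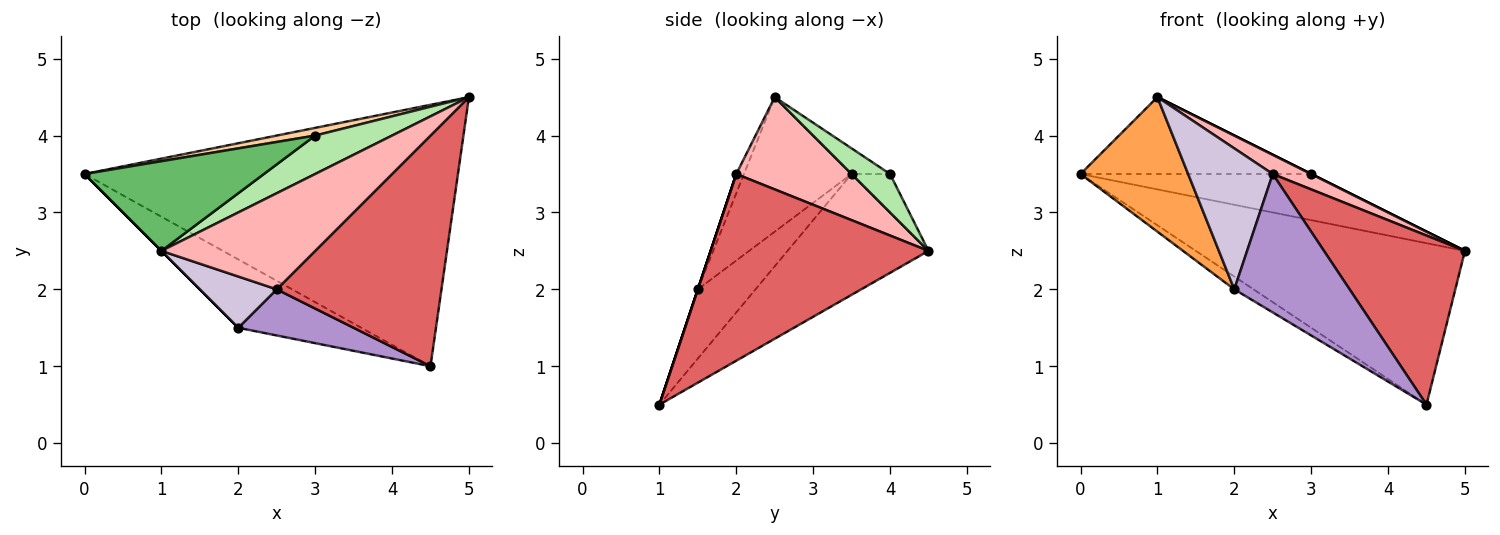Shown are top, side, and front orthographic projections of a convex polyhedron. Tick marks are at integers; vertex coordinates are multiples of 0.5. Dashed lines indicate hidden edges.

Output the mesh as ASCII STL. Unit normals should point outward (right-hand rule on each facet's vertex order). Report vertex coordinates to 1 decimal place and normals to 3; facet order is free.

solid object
 facet normal -0.265 0.507 -0.820
  outer loop
   vertex 4.5 1.0 0.5
   vertex 0.0 3.5 3.5
   vertex 5.0 4.5 2.5
  endloop
 endfacet
 facet normal -0.484 0.161 -0.860
  outer loop
   vertex 2.0 1.5 2.0
   vertex 0.0 3.5 3.5
   vertex 4.5 1.0 0.5
  endloop
 endfacet
 facet normal -0.707 -0.707 0.000
  outer loop
   vertex 2.0 1.5 2.0
   vertex 1.0 2.5 4.5
   vertex 0.0 3.5 3.5
  endloop
 endfacet
 facet normal -0.162 0.973 0.162
  outer loop
   vertex 3.0 4.0 3.5
   vertex 5.0 4.5 2.5
   vertex 0.0 3.5 3.5
  endloop
 endfacet
 facet normal -0.108 0.647 0.755
  outer loop
   vertex 3.0 4.0 3.5
   vertex 0.0 3.5 3.5
   vertex 1.0 2.5 4.5
  endloop
 endfacet
 facet normal 0.447 0.000 0.894
  outer loop
   vertex 3.0 4.0 3.5
   vertex 1.0 2.5 4.5
   vertex 5.0 4.5 2.5
  endloop
 endfacet
 facet normal 0.675 -0.437 0.595
  outer loop
   vertex 2.5 2.0 3.5
   vertex 4.5 1.0 0.5
   vertex 5.0 4.5 2.5
  endloop
 endfacet
 facet normal 0.507 -0.169 0.845
  outer loop
   vertex 2.5 2.0 3.5
   vertex 5.0 4.5 2.5
   vertex 1.0 2.5 4.5
  endloop
 endfacet
 facet normal 0.000 -0.949 0.316
  outer loop
   vertex 2.5 2.0 3.5
   vertex 2.0 1.5 2.0
   vertex 4.5 1.0 0.5
  endloop
 endfacet
 facet normal -0.085 -0.936 0.341
  outer loop
   vertex 2.5 2.0 3.5
   vertex 1.0 2.5 4.5
   vertex 2.0 1.5 2.0
  endloop
 endfacet
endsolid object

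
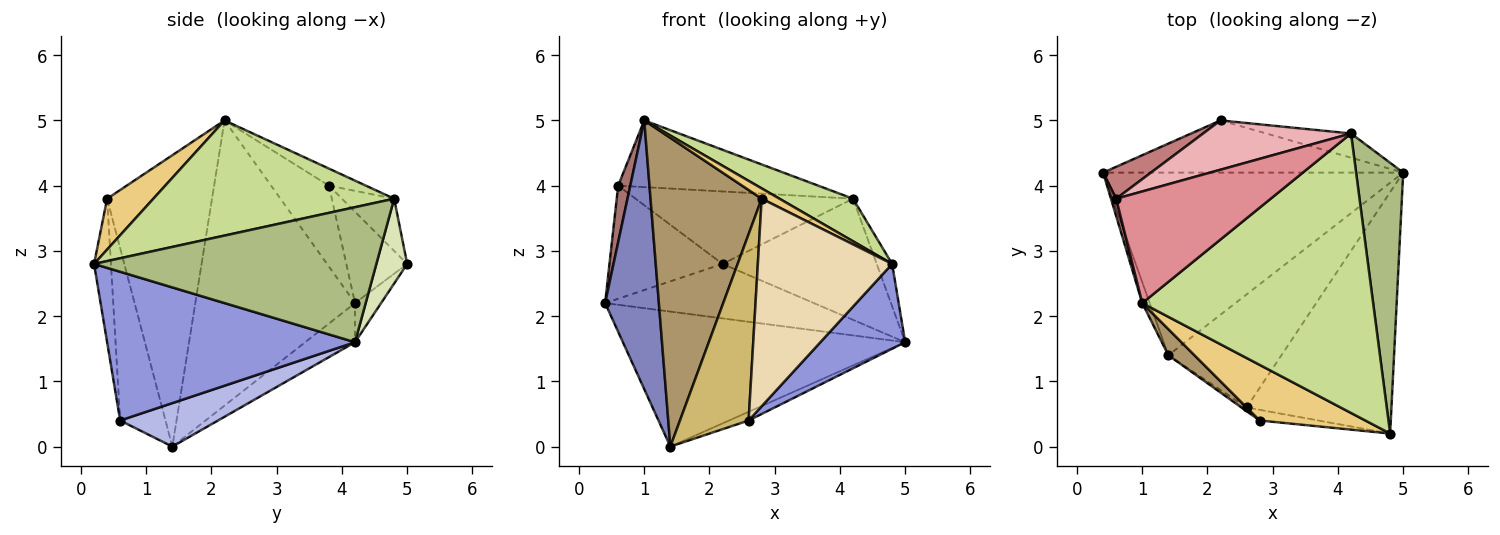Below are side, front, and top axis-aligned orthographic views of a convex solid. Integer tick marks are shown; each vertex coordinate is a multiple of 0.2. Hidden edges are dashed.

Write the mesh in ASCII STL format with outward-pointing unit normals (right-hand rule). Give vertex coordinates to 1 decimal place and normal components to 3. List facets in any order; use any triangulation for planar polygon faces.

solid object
 facet normal -0.104 0.591 -0.800
  outer loop
   vertex 1.4 1.4 0.0
   vertex 0.4 4.2 2.2
   vertex 5.0 4.2 1.6
  endloop
 endfacet
 facet normal -0.947 -0.319 -0.025
  outer loop
   vertex 1.0 2.2 5.0
   vertex 0.4 4.2 2.2
   vertex 1.4 1.4 0.0
  endloop
 endfacet
 facet normal 0.696 -0.238 -0.678
  outer loop
   vertex 2.6 0.6 0.4
   vertex 5.0 4.2 1.6
   vertex 4.8 0.2 2.8
  endloop
 endfacet
 facet normal 0.358 0.072 -0.931
  outer loop
   vertex 2.6 0.6 0.4
   vertex 1.4 1.4 0.0
   vertex 5.0 4.2 1.6
  endloop
 endfacet
 facet normal -0.090 0.719 -0.689
  outer loop
   vertex 2.2 5.0 2.8
   vertex 5.0 4.2 1.6
   vertex 0.4 4.2 2.2
  endloop
 endfacet
 facet normal 0.943 0.052 0.329
  outer loop
   vertex 4.2 4.8 3.8
   vertex 4.8 0.2 2.8
   vertex 5.0 4.2 1.6
  endloop
 endfacet
 facet normal 0.442 -0.135 0.887
  outer loop
   vertex 4.2 4.8 3.8
   vertex 1.0 2.2 5.0
   vertex 4.8 0.2 2.8
  endloop
 endfacet
 facet normal 0.192 0.962 -0.192
  outer loop
   vertex 4.2 4.8 3.8
   vertex 5.0 4.2 1.6
   vertex 2.2 5.0 2.8
  endloop
 endfacet
 facet normal -0.685 -0.726 0.061
  outer loop
   vertex 2.8 0.4 3.8
   vertex 1.0 2.2 5.0
   vertex 1.4 1.4 0.0
  endloop
 endfacet
 facet normal -0.551 -0.834 -0.017
  outer loop
   vertex 2.8 0.4 3.8
   vertex 1.4 1.4 0.0
   vertex 2.6 0.6 0.4
  endloop
 endfacet
 facet normal 0.428 -0.165 0.889
  outer loop
   vertex 2.8 0.4 3.8
   vertex 4.8 0.2 2.8
   vertex 1.0 2.2 5.0
  endloop
 endfacet
 facet normal -0.125 -0.991 -0.051
  outer loop
   vertex 2.8 0.4 3.8
   vertex 2.6 0.6 0.4
   vertex 4.8 0.2 2.8
  endloop
 endfacet
 facet normal -0.977 -0.205 0.063
  outer loop
   vertex 0.6 3.8 4.0
   vertex 0.4 4.2 2.2
   vertex 1.0 2.2 5.0
  endloop
 endfacet
 facet normal -0.460 0.855 0.241
  outer loop
   vertex 0.6 3.8 4.0
   vertex 2.2 5.0 2.8
   vertex 0.4 4.2 2.2
  endloop
 endfacet
 facet normal -0.094 0.511 0.855
  outer loop
   vertex 0.6 3.8 4.0
   vertex 1.0 2.2 5.0
   vertex 4.2 4.8 3.8
  endloop
 endfacet
 facet normal -0.195 0.811 0.552
  outer loop
   vertex 0.6 3.8 4.0
   vertex 4.2 4.8 3.8
   vertex 2.2 5.0 2.8
  endloop
 endfacet
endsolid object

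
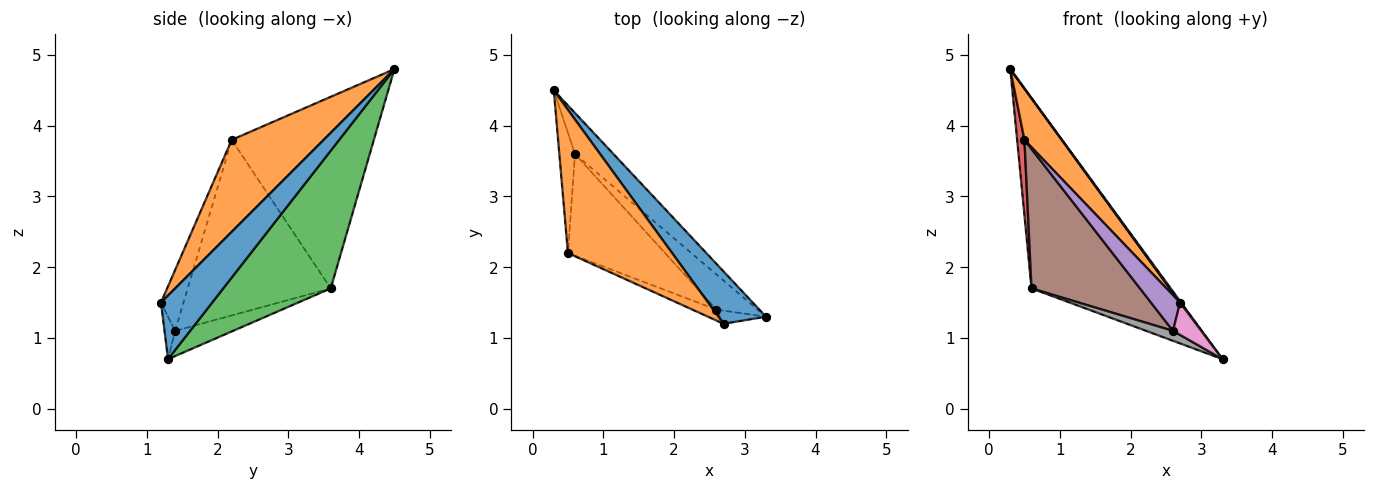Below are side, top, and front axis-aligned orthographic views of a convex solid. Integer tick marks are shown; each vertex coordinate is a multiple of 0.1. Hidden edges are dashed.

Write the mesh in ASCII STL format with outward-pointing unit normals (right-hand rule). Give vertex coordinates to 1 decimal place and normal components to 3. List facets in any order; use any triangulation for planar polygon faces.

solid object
 facet normal 0.801 -0.016 0.599
  outer loop
   vertex 2.7 1.2 1.5
   vertex 3.3 1.3 0.7
   vertex 0.3 4.5 4.8
  endloop
 endfacet
 facet normal 0.639 -0.259 0.724
  outer loop
   vertex 0.5 2.2 3.8
   vertex 2.7 1.2 1.5
   vertex 0.3 4.5 4.8
  endloop
 endfacet
 facet normal 0.602 0.780 -0.168
  outer loop
   vertex 0.6 3.6 1.7
   vertex 0.3 4.5 4.8
   vertex 3.3 1.3 0.7
  endloop
 endfacet
 facet normal -0.995 -0.051 -0.081
  outer loop
   vertex 0.6 3.6 1.7
   vertex 0.5 2.2 3.8
   vertex 0.3 4.5 4.8
  endloop
 endfacet
 facet normal -0.595 -0.768 -0.235
  outer loop
   vertex 2.6 1.4 1.1
   vertex 2.7 1.2 1.5
   vertex 0.5 2.2 3.8
  endloop
 endfacet
 facet normal -0.729 -0.553 -0.403
  outer loop
   vertex 2.6 1.4 1.1
   vertex 0.5 2.2 3.8
   vertex 0.6 3.6 1.7
  endloop
 endfacet
 facet normal -0.328 -0.875 -0.356
  outer loop
   vertex 2.6 1.4 1.1
   vertex 3.3 1.3 0.7
   vertex 2.7 1.2 1.5
  endloop
 endfacet
 facet normal -0.507 -0.235 -0.829
  outer loop
   vertex 2.6 1.4 1.1
   vertex 0.6 3.6 1.7
   vertex 3.3 1.3 0.7
  endloop
 endfacet
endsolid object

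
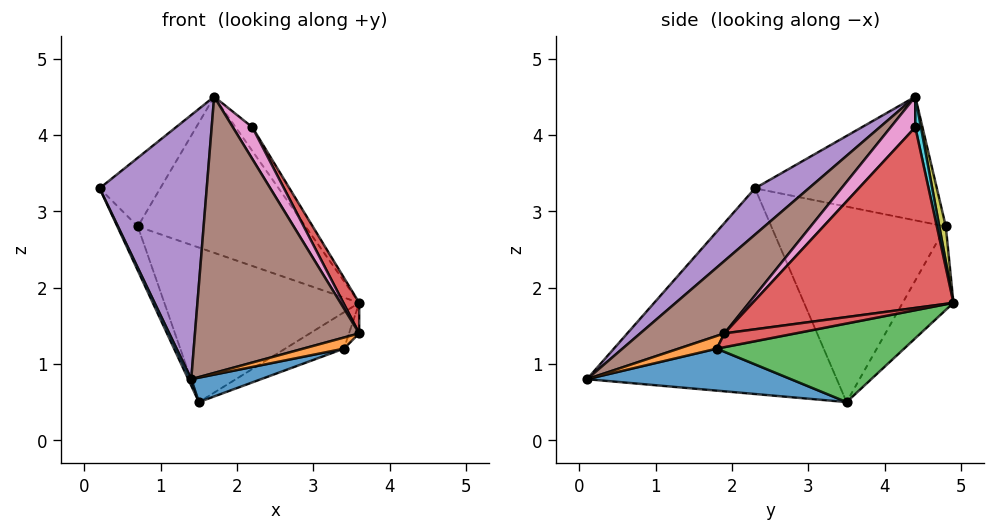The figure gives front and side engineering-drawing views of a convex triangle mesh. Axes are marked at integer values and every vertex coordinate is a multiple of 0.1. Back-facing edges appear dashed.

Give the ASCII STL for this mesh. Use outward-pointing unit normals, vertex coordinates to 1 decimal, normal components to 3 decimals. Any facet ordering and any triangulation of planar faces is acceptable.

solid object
 facet normal -0.905 -0.011 -0.425
  outer loop
   vertex 1.5 3.5 0.5
   vertex 1.4 0.1 0.8
   vertex 0.2 2.3 3.3
  endloop
 endfacet
 facet normal -0.919 0.108 -0.380
  outer loop
   vertex 0.7 4.8 2.8
   vertex 1.5 3.5 0.5
   vertex 0.2 2.3 3.3
  endloop
 endfacet
 facet normal -0.213 0.817 -0.536
  outer loop
   vertex 0.7 4.8 2.8
   vertex 3.6 4.9 1.8
   vertex 1.5 3.5 0.5
  endloop
 endfacet
 facet normal 0.859 -0.068 0.508
  outer loop
   vertex 2.2 4.4 4.1
   vertex 3.6 1.9 1.4
   vertex 3.6 4.9 1.8
  endloop
 endfacet
 facet normal 0.317 -0.631 0.708
  outer loop
   vertex 1.7 4.4 4.5
   vertex 0.2 2.3 3.3
   vertex 1.4 0.1 0.8
  endloop
 endfacet
 facet normal 0.323 -0.630 0.706
  outer loop
   vertex 1.7 4.4 4.5
   vertex 1.4 0.1 0.8
   vertex 3.6 1.9 1.4
  endloop
 endfacet
 facet normal 0.560 -0.443 0.700
  outer loop
   vertex 1.7 4.4 4.5
   vertex 3.6 1.9 1.4
   vertex 2.2 4.4 4.1
  endloop
 endfacet
 facet normal -0.802 0.267 0.535
  outer loop
   vertex 1.7 4.4 4.5
   vertex 0.7 4.8 2.8
   vertex 0.2 2.3 3.3
  endloop
 endfacet
 facet normal 0.038 0.977 0.208
  outer loop
   vertex 1.7 4.4 4.5
   vertex 3.6 4.9 1.8
   vertex 0.7 4.8 2.8
  endloop
 endfacet
 facet normal 0.298 0.879 0.372
  outer loop
   vertex 1.7 4.4 4.5
   vertex 2.2 4.4 4.1
   vertex 3.6 4.9 1.8
  endloop
 endfacet
 facet normal 0.270 -0.093 -0.958
  outer loop
   vertex 3.4 1.8 1.2
   vertex 1.4 0.1 0.8
   vertex 1.5 3.5 0.5
  endloop
 endfacet
 facet normal 0.652 -0.695 -0.304
  outer loop
   vertex 3.4 1.8 1.2
   vertex 3.6 1.9 1.4
   vertex 1.4 0.1 0.8
  endloop
 endfacet
 facet normal 0.451 0.141 -0.881
  outer loop
   vertex 3.4 1.8 1.2
   vertex 1.5 3.5 0.5
   vertex 3.6 4.9 1.8
  endloop
 endfacet
 facet normal 0.679 0.097 -0.728
  outer loop
   vertex 3.4 1.8 1.2
   vertex 3.6 4.9 1.8
   vertex 3.6 1.9 1.4
  endloop
 endfacet
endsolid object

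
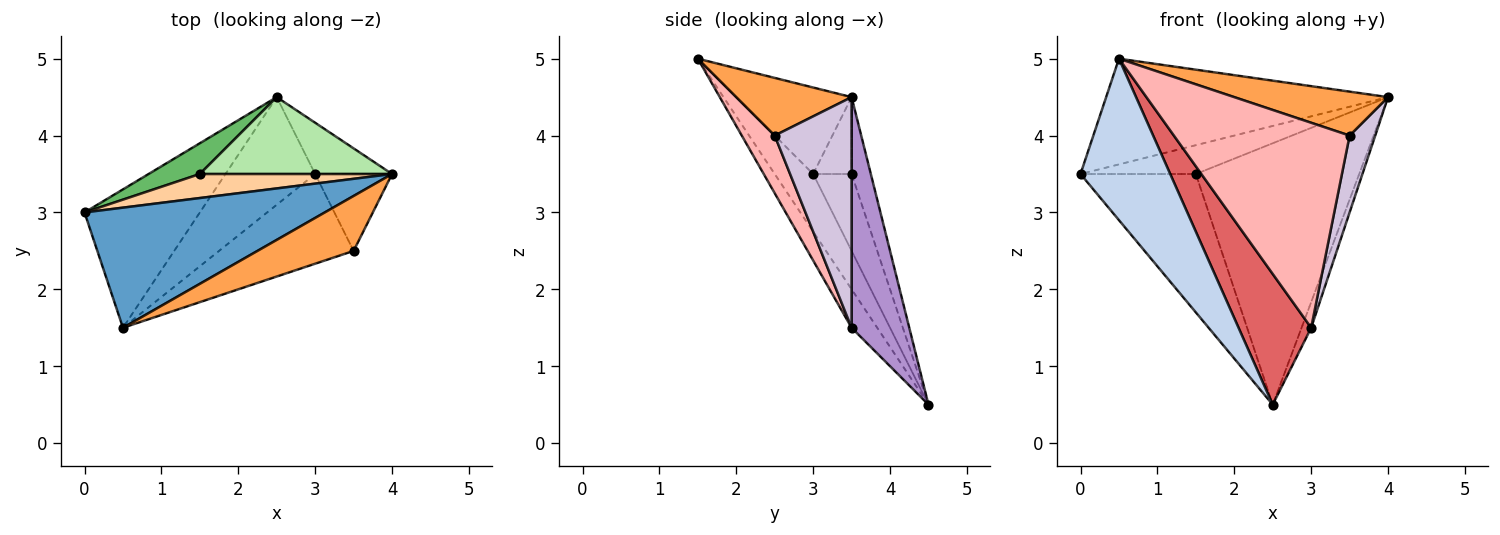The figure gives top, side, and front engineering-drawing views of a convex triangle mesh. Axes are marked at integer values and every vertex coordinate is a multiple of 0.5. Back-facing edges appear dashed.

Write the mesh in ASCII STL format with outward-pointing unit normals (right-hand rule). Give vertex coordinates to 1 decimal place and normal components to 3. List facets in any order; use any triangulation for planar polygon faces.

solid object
 facet normal -0.261 0.638 0.725
  outer loop
   vertex 0.5 1.5 5.0
   vertex 4.0 3.5 4.5
   vertex 0.0 3.0 3.5
  endloop
 endfacet
 facet normal -0.309 -0.722 -0.619
  outer loop
   vertex 2.5 4.5 0.5
   vertex 0.5 1.5 5.0
   vertex 0.0 3.0 3.5
  endloop
 endfacet
 facet normal 0.424 -0.566 0.707
  outer loop
   vertex 3.5 2.5 4.0
   vertex 4.0 3.5 4.5
   vertex 0.5 1.5 5.0
  endloop
 endfacet
 facet normal -0.248 0.744 0.620
  outer loop
   vertex 1.5 3.5 3.5
   vertex 0.0 3.0 3.5
   vertex 4.0 3.5 4.5
  endloop
 endfacet
 facet normal -0.309 0.928 0.206
  outer loop
   vertex 1.5 3.5 3.5
   vertex 2.5 4.5 0.5
   vertex 0.0 3.0 3.5
  endloop
 endfacet
 facet normal -0.112 0.953 0.280
  outer loop
   vertex 1.5 3.5 3.5
   vertex 4.0 3.5 4.5
   vertex 2.5 4.5 0.5
  endloop
 endfacet
 facet normal -0.263 -0.745 -0.613
  outer loop
   vertex 3.0 3.5 1.5
   vertex 0.5 1.5 5.0
   vertex 2.5 4.5 0.5
  endloop
 endfacet
 facet normal 0.169 -0.903 -0.395
  outer loop
   vertex 3.0 3.5 1.5
   vertex 3.5 2.5 4.0
   vertex 0.5 1.5 5.0
  endloop
 endfacet
 facet normal 0.937 0.156 -0.312
  outer loop
   vertex 3.0 3.5 1.5
   vertex 2.5 4.5 0.5
   vertex 4.0 3.5 4.5
  endloop
 endfacet
 facet normal 0.905 -0.302 -0.302
  outer loop
   vertex 3.0 3.5 1.5
   vertex 4.0 3.5 4.5
   vertex 3.5 2.5 4.0
  endloop
 endfacet
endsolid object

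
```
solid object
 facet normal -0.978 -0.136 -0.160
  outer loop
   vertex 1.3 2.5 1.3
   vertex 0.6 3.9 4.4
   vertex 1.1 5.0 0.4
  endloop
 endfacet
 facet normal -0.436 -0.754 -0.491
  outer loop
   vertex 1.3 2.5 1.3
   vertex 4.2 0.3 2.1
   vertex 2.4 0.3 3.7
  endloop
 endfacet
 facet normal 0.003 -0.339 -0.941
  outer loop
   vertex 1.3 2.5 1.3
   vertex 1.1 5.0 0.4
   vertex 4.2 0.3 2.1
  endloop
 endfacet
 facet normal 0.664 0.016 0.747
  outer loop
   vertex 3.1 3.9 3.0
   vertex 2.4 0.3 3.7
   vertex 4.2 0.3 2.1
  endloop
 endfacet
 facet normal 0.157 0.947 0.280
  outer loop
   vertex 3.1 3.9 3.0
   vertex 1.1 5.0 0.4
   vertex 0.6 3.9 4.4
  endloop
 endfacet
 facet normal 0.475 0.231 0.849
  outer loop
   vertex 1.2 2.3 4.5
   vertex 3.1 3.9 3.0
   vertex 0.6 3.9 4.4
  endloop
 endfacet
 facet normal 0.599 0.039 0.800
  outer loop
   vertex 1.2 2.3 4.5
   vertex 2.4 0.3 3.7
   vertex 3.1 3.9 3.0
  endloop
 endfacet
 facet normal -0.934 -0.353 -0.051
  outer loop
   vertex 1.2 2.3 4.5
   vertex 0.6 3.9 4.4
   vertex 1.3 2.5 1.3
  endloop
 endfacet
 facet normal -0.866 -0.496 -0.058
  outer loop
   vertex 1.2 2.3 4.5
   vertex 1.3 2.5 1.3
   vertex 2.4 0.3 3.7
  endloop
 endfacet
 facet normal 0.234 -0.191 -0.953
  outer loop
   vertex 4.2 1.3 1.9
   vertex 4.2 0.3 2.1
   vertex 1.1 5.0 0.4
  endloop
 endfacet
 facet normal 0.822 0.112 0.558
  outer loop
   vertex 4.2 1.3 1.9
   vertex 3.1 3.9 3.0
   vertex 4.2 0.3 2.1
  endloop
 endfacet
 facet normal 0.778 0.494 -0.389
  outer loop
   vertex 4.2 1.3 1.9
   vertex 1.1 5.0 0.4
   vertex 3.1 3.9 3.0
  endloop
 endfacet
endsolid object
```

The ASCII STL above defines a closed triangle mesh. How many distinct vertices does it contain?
8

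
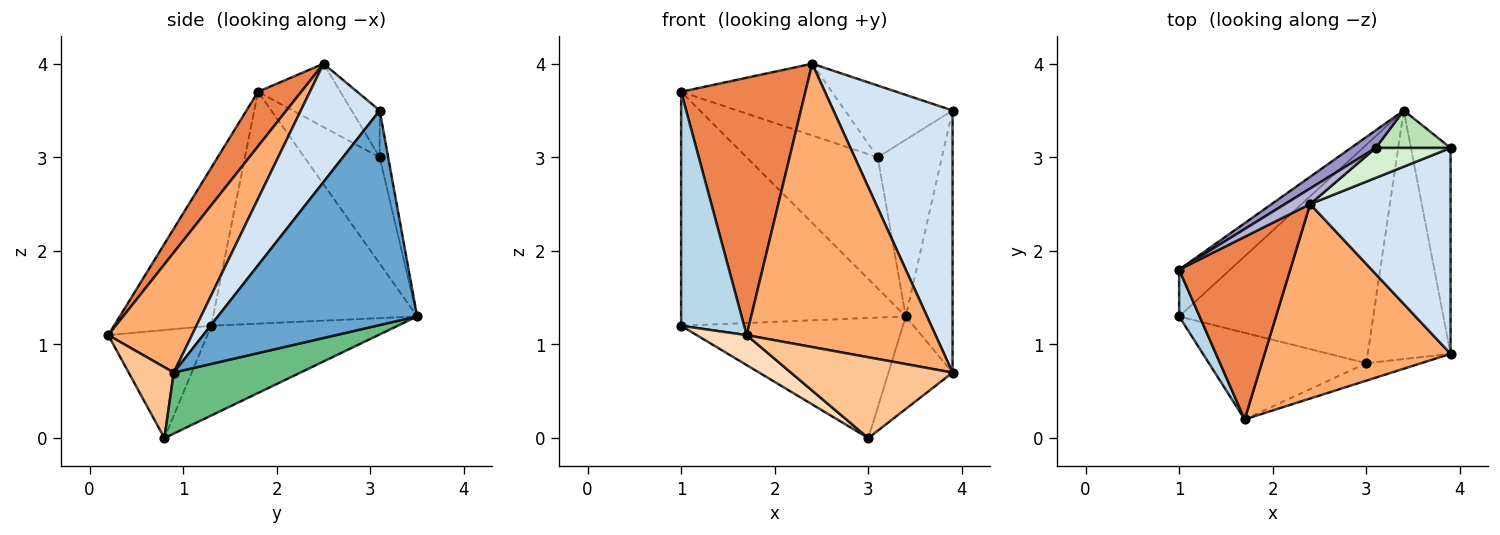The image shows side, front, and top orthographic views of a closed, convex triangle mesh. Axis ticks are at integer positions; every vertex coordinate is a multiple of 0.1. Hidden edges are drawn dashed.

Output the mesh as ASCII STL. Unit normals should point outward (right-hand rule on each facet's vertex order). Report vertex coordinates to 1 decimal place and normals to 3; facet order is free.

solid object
 facet normal 0.958 0.225 -0.177
  outer loop
   vertex 3.9 3.1 3.5
   vertex 3.9 0.9 0.7
   vertex 3.4 3.5 1.3
  endloop
 endfacet
 facet normal -0.665 0.732 -0.146
  outer loop
   vertex 1.0 1.3 1.2
   vertex 1.0 1.8 3.7
   vertex 3.4 3.5 1.3
  endloop
 endfacet
 facet normal -0.834 -0.541 0.108
  outer loop
   vertex 1.0 1.3 1.2
   vertex 1.7 0.2 1.1
   vertex 1.0 1.8 3.7
  endloop
 endfacet
 facet normal 0.462 -0.698 0.548
  outer loop
   vertex 2.4 2.5 4.0
   vertex 3.9 0.9 0.7
   vertex 3.9 3.1 3.5
  endloop
 endfacet
 facet normal 0.273 -0.785 0.556
  outer loop
   vertex 2.4 2.5 4.0
   vertex 1.0 1.8 3.7
   vertex 1.7 0.2 1.1
  endloop
 endfacet
 facet normal 0.343 -0.775 0.531
  outer loop
   vertex 2.4 2.5 4.0
   vertex 1.7 0.2 1.1
   vertex 3.9 0.9 0.7
  endloop
 endfacet
 facet normal 0.263 -0.943 -0.204
  outer loop
   vertex 3.0 0.8 0.0
   vertex 3.9 0.9 0.7
   vertex 1.7 0.2 1.1
  endloop
 endfacet
 facet normal -0.544 -0.274 -0.793
  outer loop
   vertex 3.0 0.8 0.0
   vertex 1.7 0.2 1.1
   vertex 1.0 1.3 1.2
  endloop
 endfacet
 facet normal 0.568 0.287 -0.771
  outer loop
   vertex 3.0 0.8 0.0
   vertex 3.4 3.5 1.3
   vertex 3.9 0.9 0.7
  endloop
 endfacet
 facet normal -0.376 0.447 -0.812
  outer loop
   vertex 3.0 0.8 0.0
   vertex 1.0 1.3 1.2
   vertex 3.4 3.5 1.3
  endloop
 endfacet
 facet normal -0.128 0.970 0.206
  outer loop
   vertex 3.1 3.1 3.0
   vertex 3.9 3.1 3.5
   vertex 3.4 3.5 1.3
  endloop
 endfacet
 facet normal -0.234 0.897 0.374
  outer loop
   vertex 3.1 3.1 3.0
   vertex 2.4 2.5 4.0
   vertex 3.9 3.1 3.5
  endloop
 endfacet
 facet normal -0.495 0.861 0.115
  outer loop
   vertex 3.1 3.1 3.0
   vertex 3.4 3.5 1.3
   vertex 1.0 1.8 3.7
  endloop
 endfacet
 facet normal -0.471 0.862 0.187
  outer loop
   vertex 3.1 3.1 3.0
   vertex 1.0 1.8 3.7
   vertex 2.4 2.5 4.0
  endloop
 endfacet
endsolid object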